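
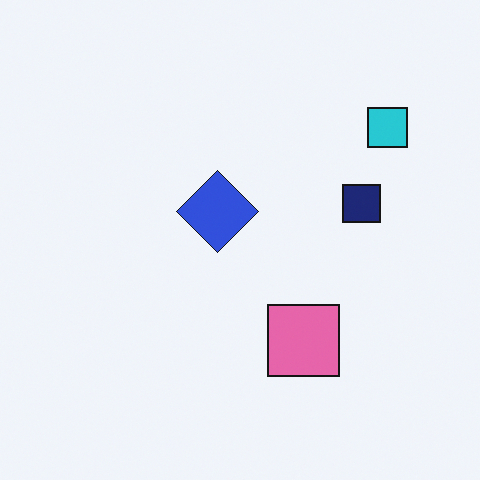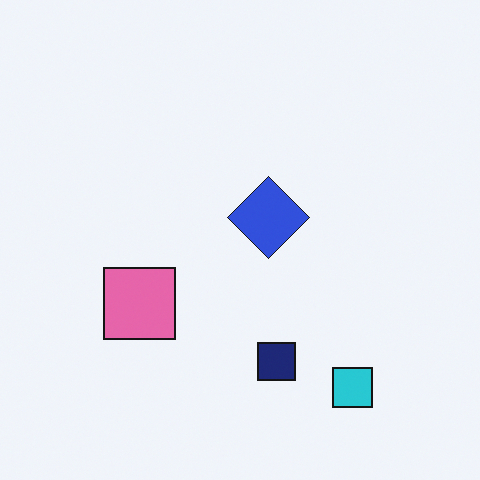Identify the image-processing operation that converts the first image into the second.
Rotated 90° clockwise.

The cyan square sits in the top-right of the first image and the bottom-right of the second — consistent with a whole-image 90° clockwise rotation.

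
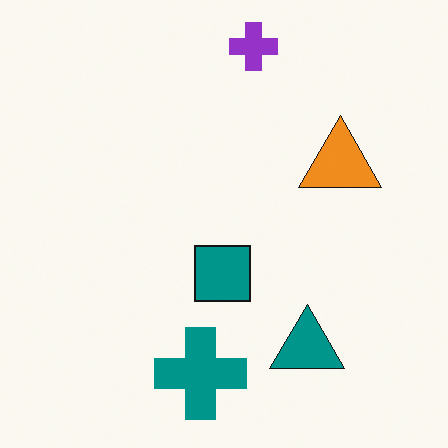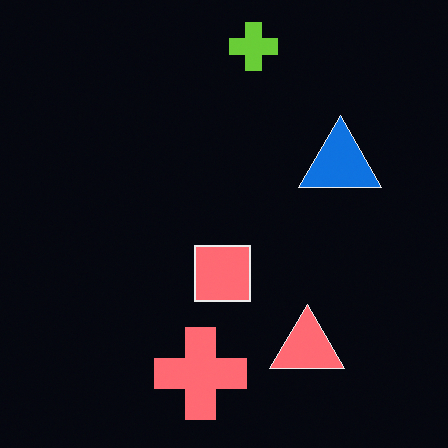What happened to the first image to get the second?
The second image is the first color-inverted (negative).

The light background has become dark and every shape's color is its complement — a photographic negative.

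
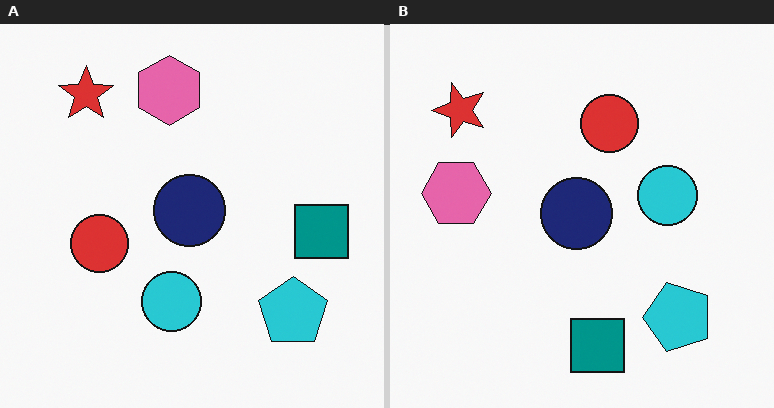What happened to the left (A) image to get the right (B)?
It was transposed (reflected across the top-left ↔ bottom-right diagonal).

Shapes have swapped their row and column positions — what was in the top-right is now in the bottom-left — a diagonal reflection.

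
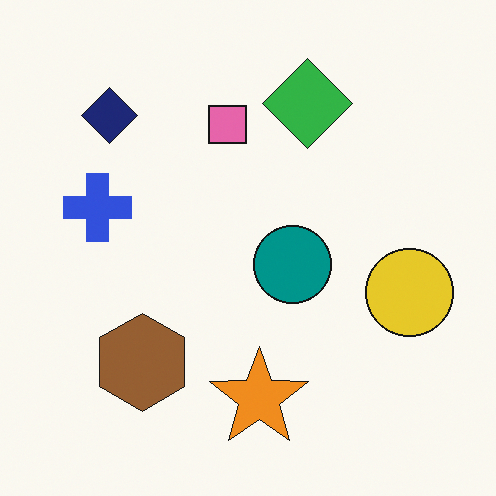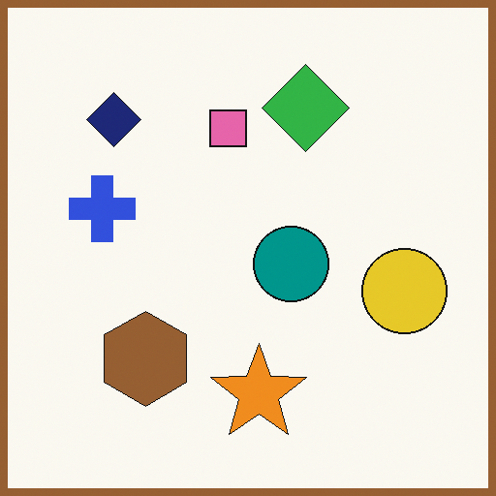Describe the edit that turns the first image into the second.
The transformation is: framed with a brown border.

A solid brown frame runs around the edge of the second image, with the content slightly shrunk inside it.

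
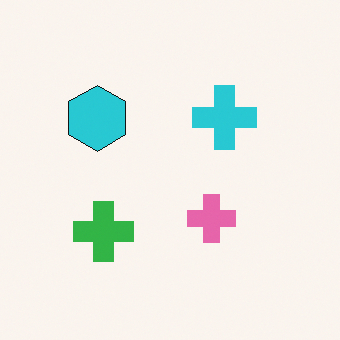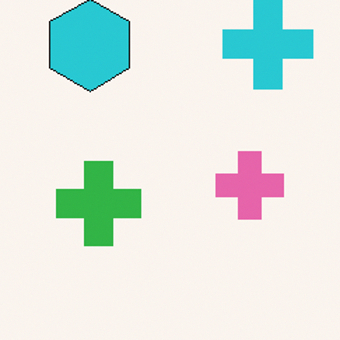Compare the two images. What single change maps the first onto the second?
Cropped slightly and scaled back up.

The visible shapes are larger and the field of view is narrower; shapes near the original edges may be partly or wholly outside the frame — a crop-and-rescale.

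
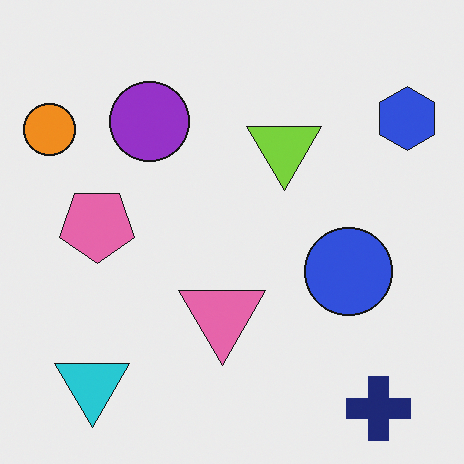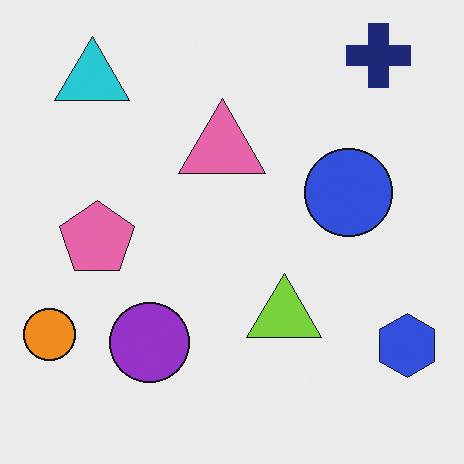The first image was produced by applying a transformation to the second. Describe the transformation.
The image was flipped vertically (top ↔ bottom).

The navy cross is in the top-right of the second image and the bottom-right of the first — shapes on opposite sides of the horizontal midline have swapped in a mirror flip.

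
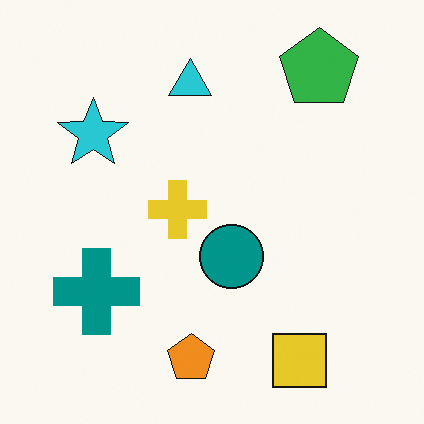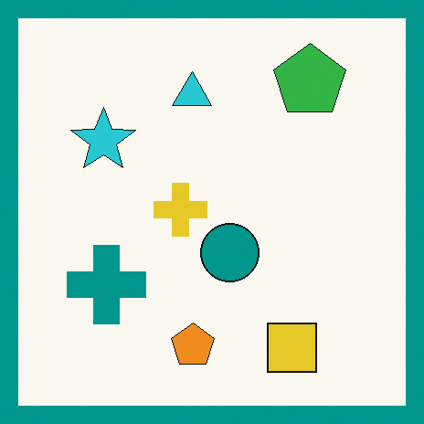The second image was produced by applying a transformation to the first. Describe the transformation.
The second image is the first framed with a teal border.

A solid teal frame runs around the edge of the second image, with the content slightly shrunk inside it.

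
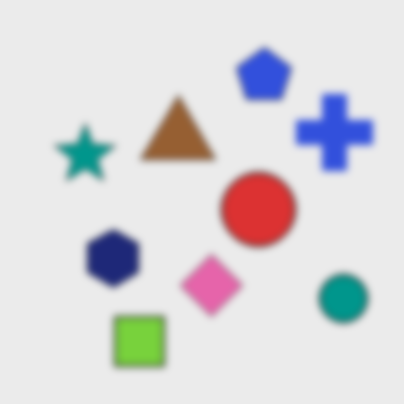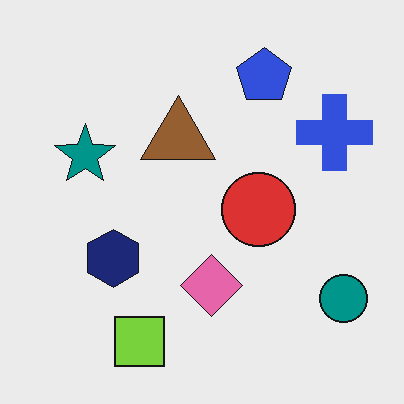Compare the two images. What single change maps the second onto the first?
It was noticeably gaussian-blurred.

Shape edges and outlines are uniformly softened across the whole image.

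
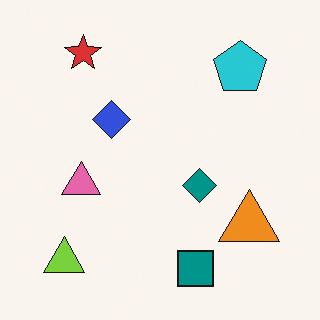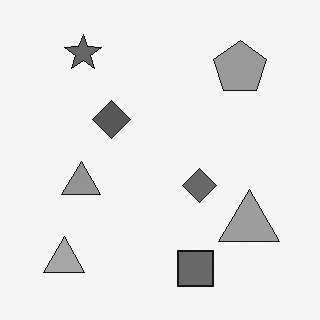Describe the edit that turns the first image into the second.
The transformation is: converted to grayscale.

All color is removed — every shape is now a shade of grey.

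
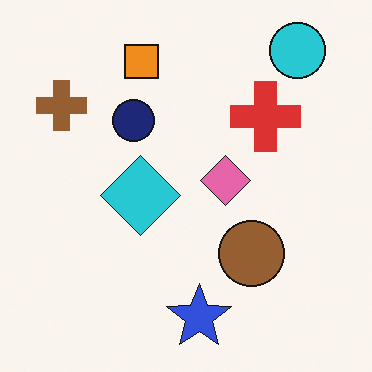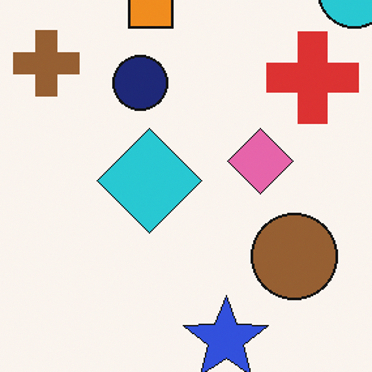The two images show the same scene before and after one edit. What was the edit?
Cropped to a modestly smaller region and rescaled.

The visible shapes are larger and the field of view is narrower; shapes near the original edges may be partly or wholly outside the frame — a crop-and-rescale.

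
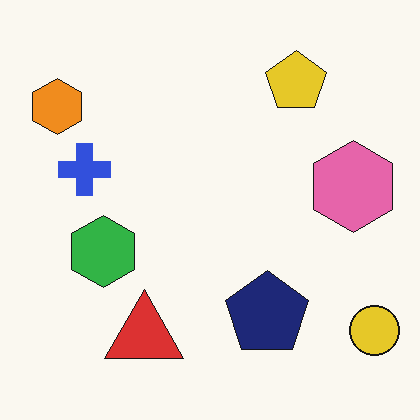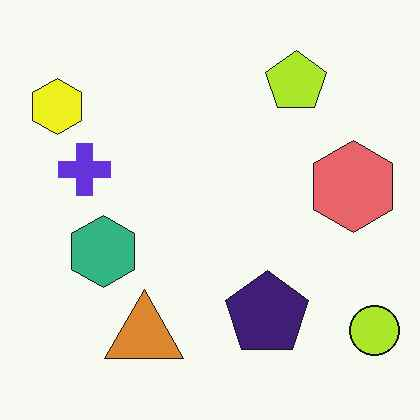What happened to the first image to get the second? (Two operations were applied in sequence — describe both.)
The transformation is: hue-shifted by a small amount, then given moderate JPEG compression.

Every shape's color has rotated by the same amount around the hue wheel — a uniform hue shift. Blocky 8×8 compression artifacts appear around shape edges and the flat background shows ringing — characteristic JPEG degradation.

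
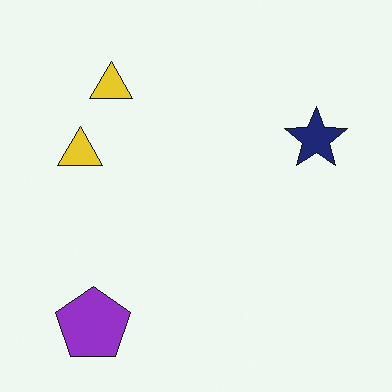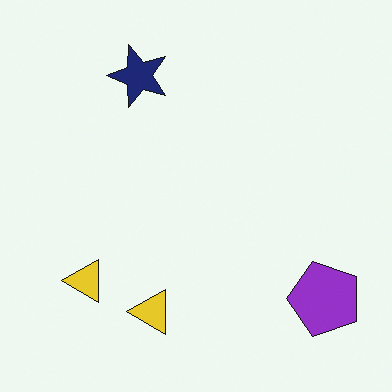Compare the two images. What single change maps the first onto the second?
The second image is the first rotated 90° counter-clockwise.

The purple pentagon sits in the bottom-left of the first image and the bottom-right of the second — consistent with a whole-image 90° counter-clockwise rotation.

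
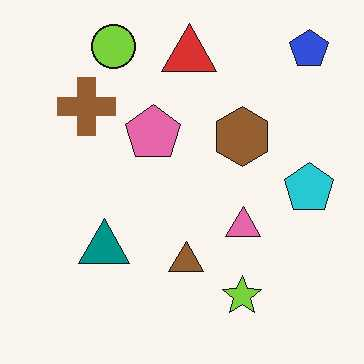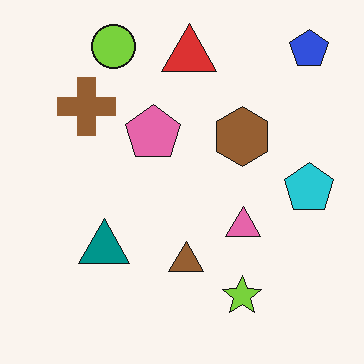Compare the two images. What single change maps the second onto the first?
The first image is the second given moderate JPEG compression.

Blocky 8×8 compression artifacts appear around shape edges and the flat background shows ringing — characteristic JPEG degradation.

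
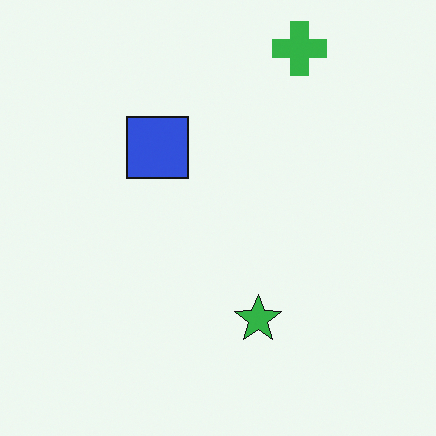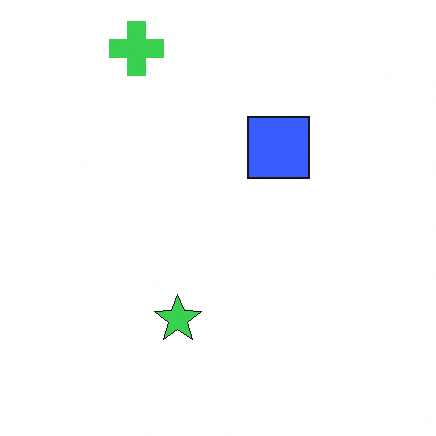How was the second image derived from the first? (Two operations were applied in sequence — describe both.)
The second image is the first flipped horizontally (left ↔ right), then slightly brightened.

The green cross is in the top-right of the first image and the top-left of the second — shapes on opposite sides of the vertical midline have swapped in a mirror flip. Every pixel — background and shapes alike — is uniformly brightened.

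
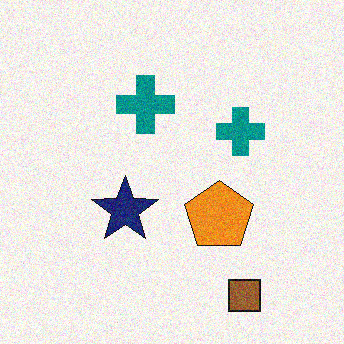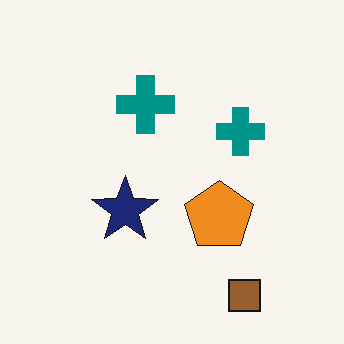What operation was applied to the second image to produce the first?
It was degraded with moderate additive noise.

Random speckle covers the whole image, including the flat background.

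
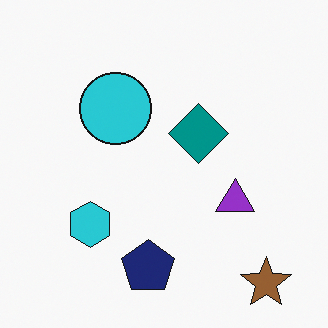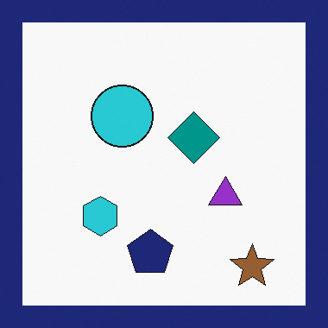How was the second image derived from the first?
The transformation is: framed with a navy border.

A solid navy frame runs around the edge of the second image, with the content slightly shrunk inside it.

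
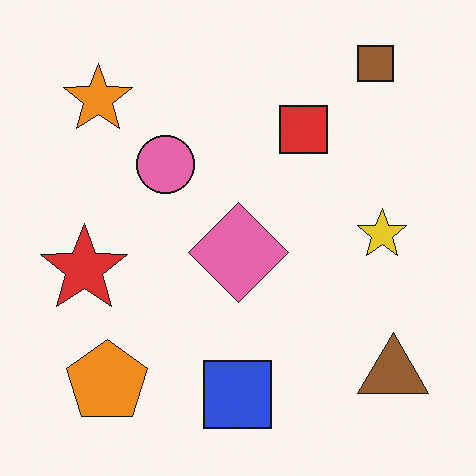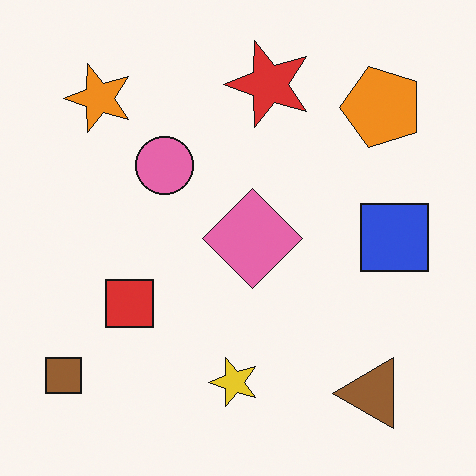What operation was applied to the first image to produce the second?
Transposed (reflected across the top-left ↔ bottom-right diagonal).

Shapes have swapped their row and column positions — what was in the top-right is now in the bottom-left — a diagonal reflection.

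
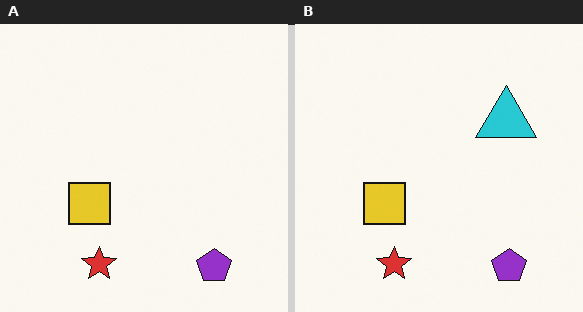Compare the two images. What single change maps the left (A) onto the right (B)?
The transformation is: overlaid with an additional cyan triangle.

A cyan triangle appears in the right (B) image that is absent from the left (A).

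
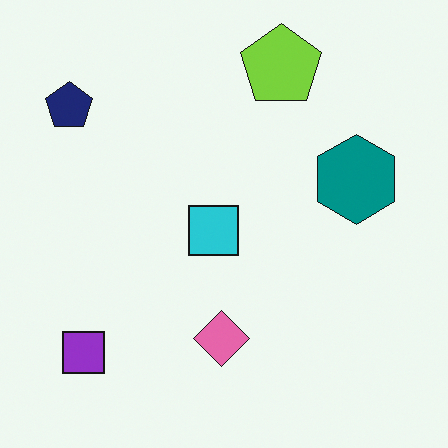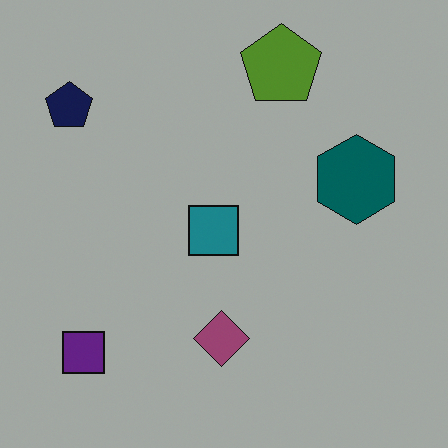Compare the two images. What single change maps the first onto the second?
Darkened a lot.

Every pixel — background and shapes alike — is uniformly darkened.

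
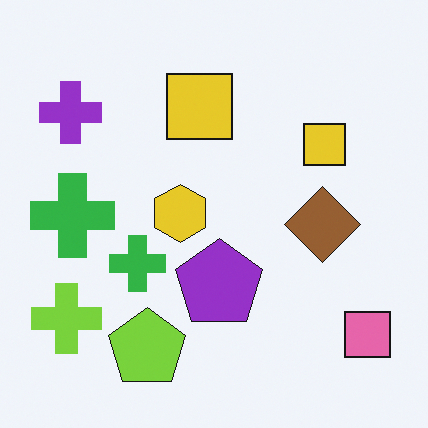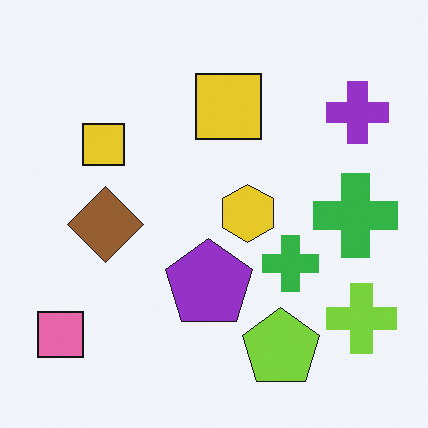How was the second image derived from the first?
The image was flipped horizontally (left ↔ right).

The pink square is in the bottom-right of the first image and the bottom-left of the second — shapes on opposite sides of the vertical midline have swapped in a mirror flip.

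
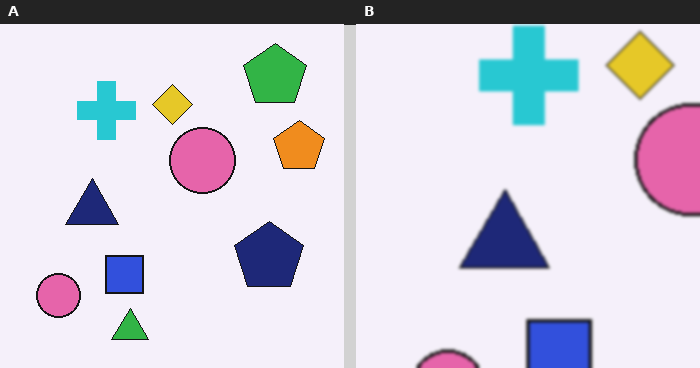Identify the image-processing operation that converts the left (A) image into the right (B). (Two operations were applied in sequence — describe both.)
It was cropped tightly and scaled back up, then given a subtle gaussian blur.

The visible shapes are larger and the field of view is narrower; shapes near the original edges may be partly or wholly outside the frame — a crop-and-rescale. Shape edges and outlines are uniformly softened across the whole image.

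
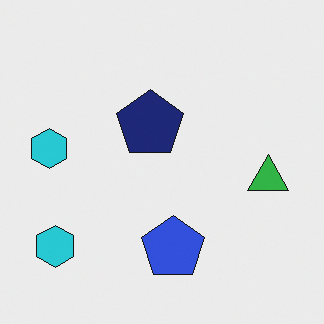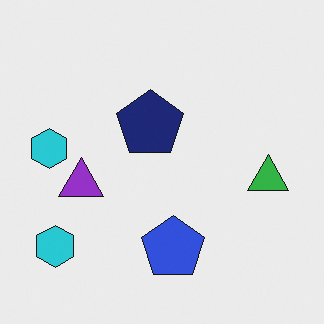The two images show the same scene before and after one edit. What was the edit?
The image was overlaid with an additional purple triangle.

A purple triangle appears in the second image that is absent from the first.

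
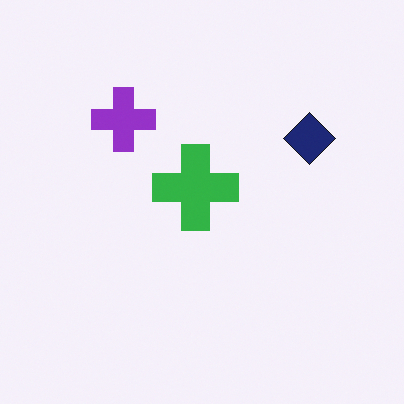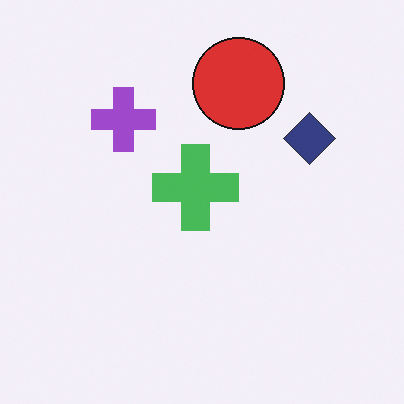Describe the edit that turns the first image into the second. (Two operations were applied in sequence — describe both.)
The second image is the first given slightly reduced contrast, then overlaid with an additional red circle.

Tones are pushed toward mid-grey across the whole image — a global contrast change. A red circle appears in the second image that is absent from the first.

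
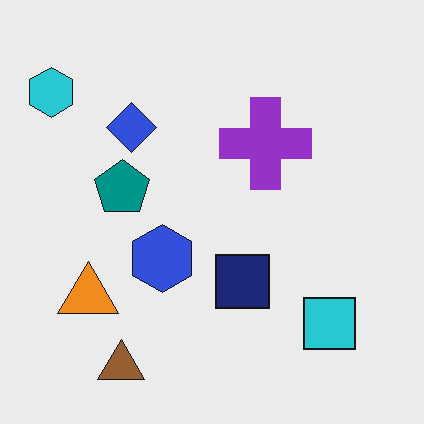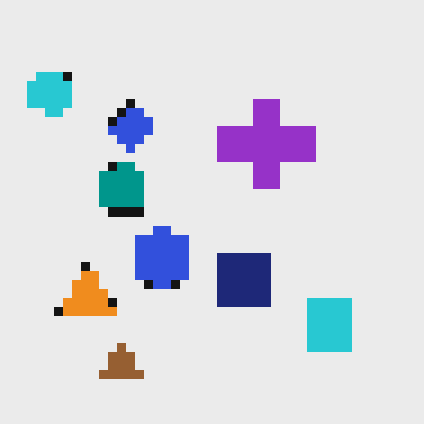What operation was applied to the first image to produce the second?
It was coarsely pixelated.

Shapes are reduced to large square blocks; fine edges and outlines are lost — a downscale-then-upscale (mosaic) effect.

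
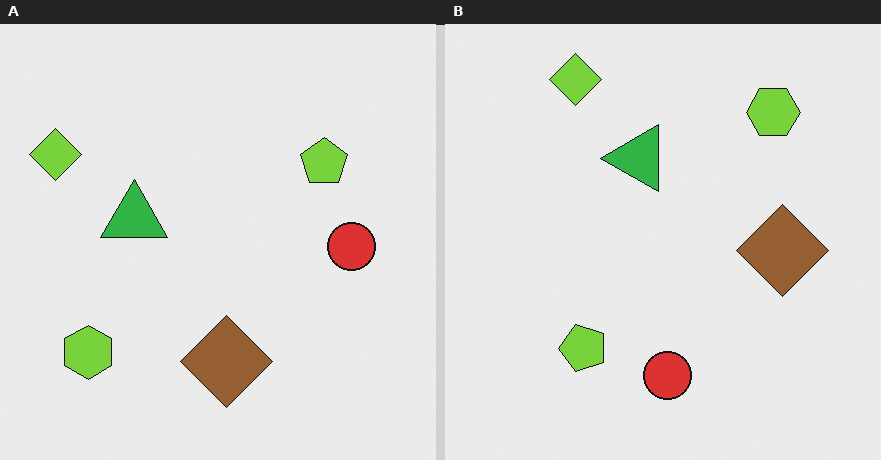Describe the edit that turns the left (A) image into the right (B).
The transformation is: transposed (reflected across the top-left ↔ bottom-right diagonal).

Shapes have swapped their row and column positions — what was in the top-right is now in the bottom-left — a diagonal reflection.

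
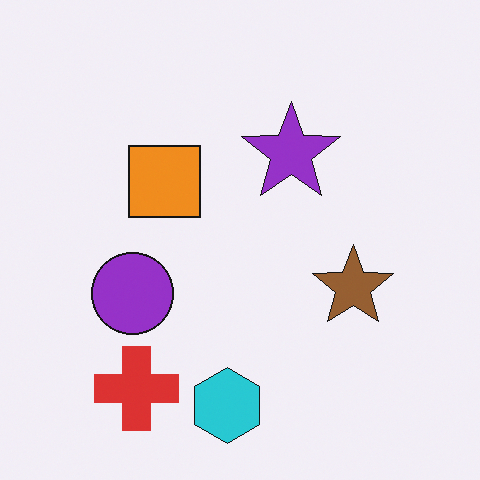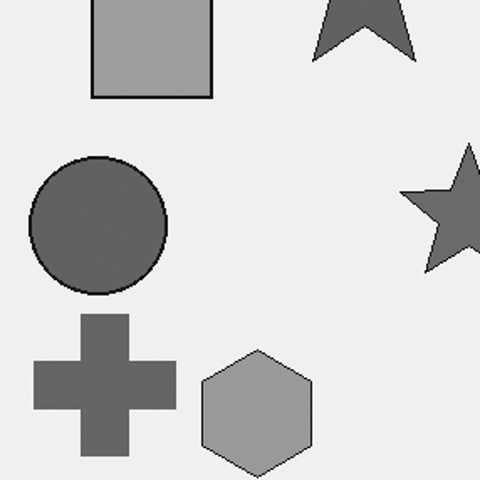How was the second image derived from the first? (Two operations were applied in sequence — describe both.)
The image was converted to grayscale, then cropped to a noticeably smaller region and rescaled.

All color is removed — every shape is now a shade of grey. The visible shapes are larger and the field of view is narrower; shapes near the original edges may be partly or wholly outside the frame — a crop-and-rescale.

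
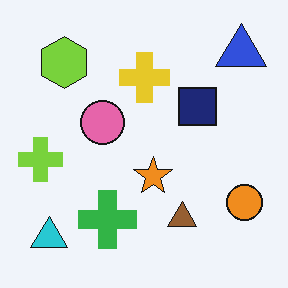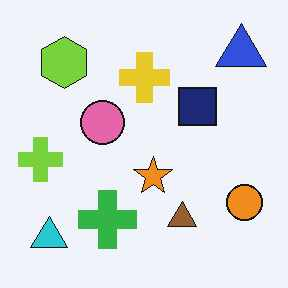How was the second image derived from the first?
The transformation is: JPEG-compressed with visible artifacts.

Blocky 8×8 compression artifacts appear around shape edges and the flat background shows ringing — characteristic JPEG degradation.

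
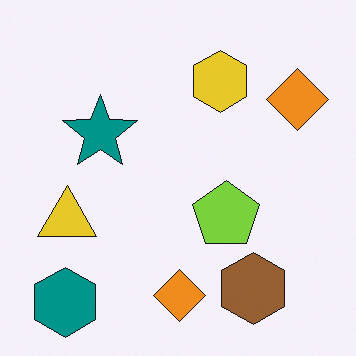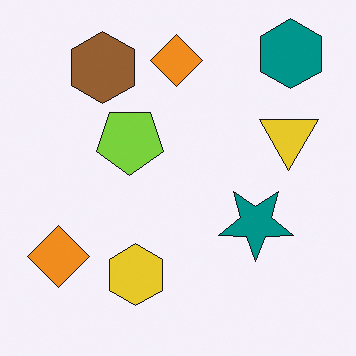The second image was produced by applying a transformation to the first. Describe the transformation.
The second image is the first rotated 180°.

The teal hexagon sits in the bottom-left of the first image and the top-right of the second — consistent with a whole-image 180° rotation.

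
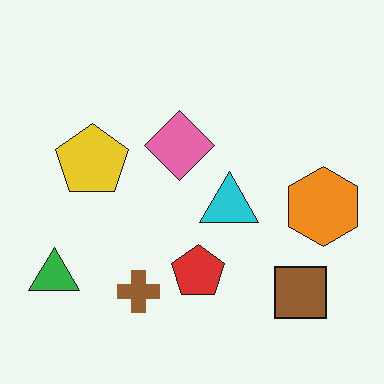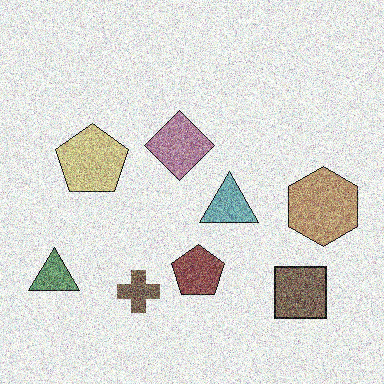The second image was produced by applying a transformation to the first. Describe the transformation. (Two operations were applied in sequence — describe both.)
The image was degraded with a thick layer of grain, then heavily desaturated.

Random speckle covers the whole image, including the flat background. All colors are more muted and greyish — a global saturation change.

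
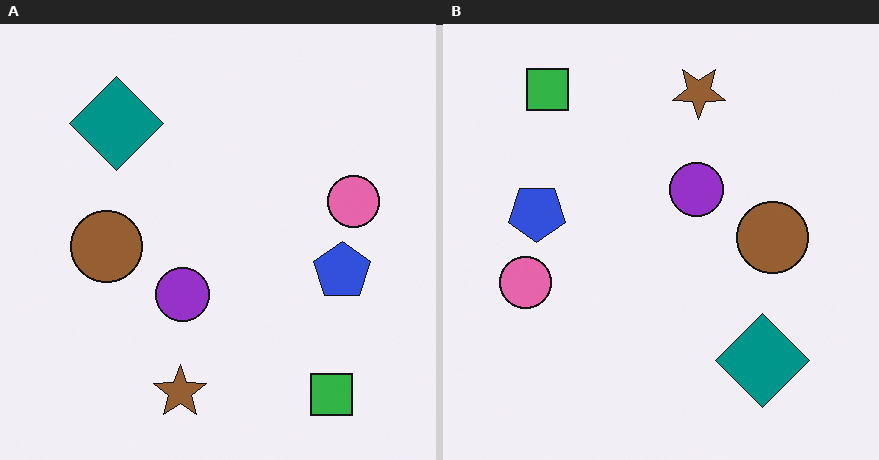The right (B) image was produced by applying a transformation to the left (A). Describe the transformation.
The transformation is: rotated 180°.

The green square sits in the bottom-right of the left (A) image and the top-left of the right (B) — consistent with a whole-image 180° rotation.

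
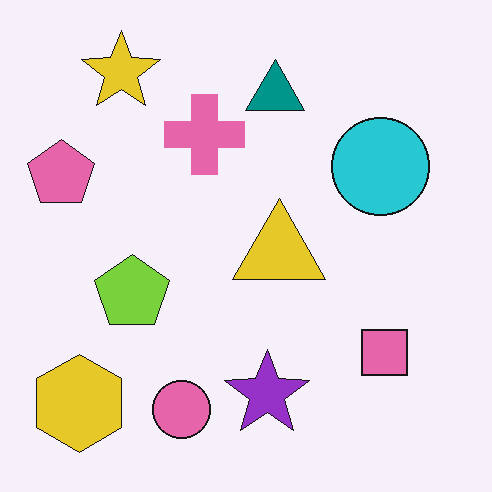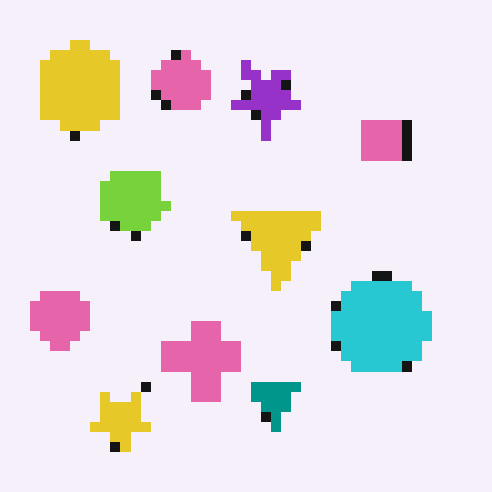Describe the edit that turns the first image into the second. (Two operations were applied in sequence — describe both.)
It was flipped vertically (top ↔ bottom), then heavily pixelated into large blocks.

The yellow star is in the top-left of the first image and the bottom-left of the second — shapes on opposite sides of the horizontal midline have swapped in a mirror flip. Shapes are reduced to large square blocks; fine edges and outlines are lost — a downscale-then-upscale (mosaic) effect.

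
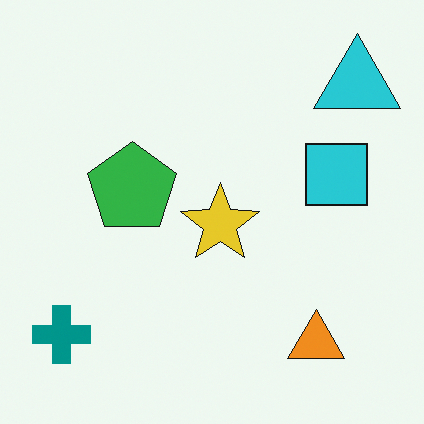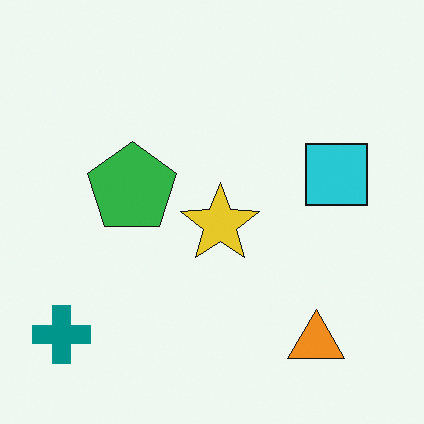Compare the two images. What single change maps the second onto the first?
The image was overlaid with an additional cyan triangle.

A cyan triangle appears in the first image that is absent from the second.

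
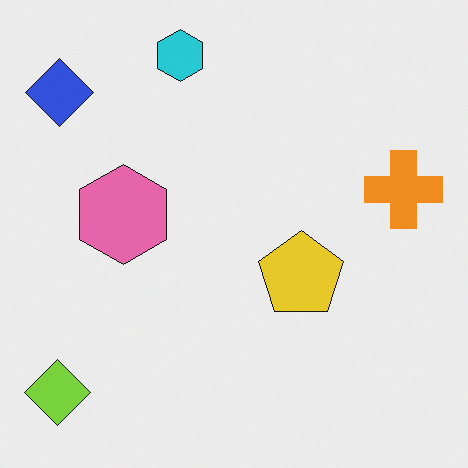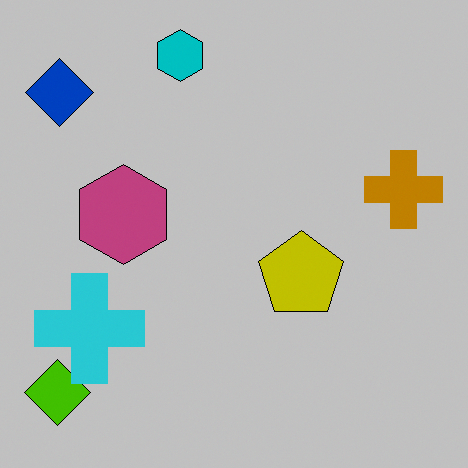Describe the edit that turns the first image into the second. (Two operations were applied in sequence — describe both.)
Aggressively posterized, then overlaid with an additional cyan cross.

Each flat color has snapped to a coarser quantized level — most visibly, the near-white background has dropped to a flat grey. A cyan cross appears in the second image that is absent from the first.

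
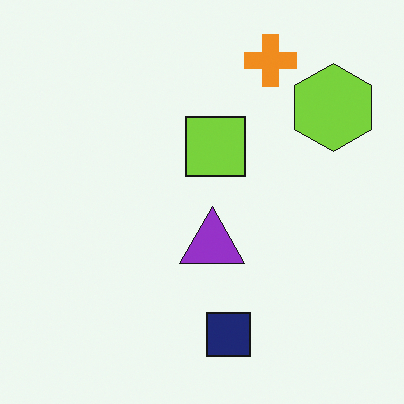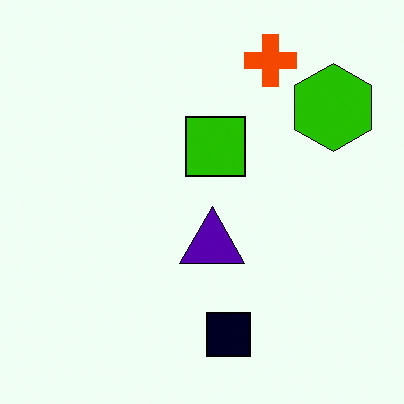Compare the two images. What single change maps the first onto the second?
It was given much higher contrast.

Tones are pushed away from mid-grey across the whole image — a global contrast change.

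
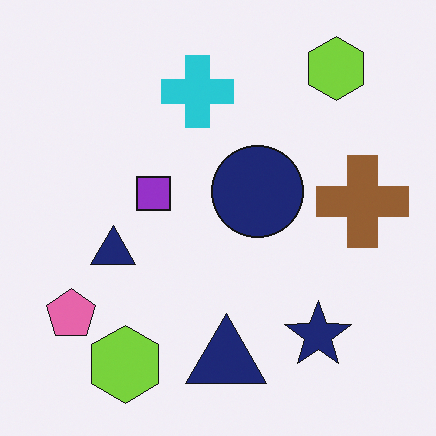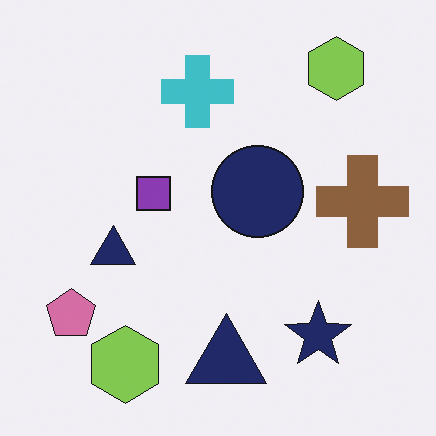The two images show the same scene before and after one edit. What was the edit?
The transformation is: slightly desaturated.

All colors are more muted and greyish — a global saturation change.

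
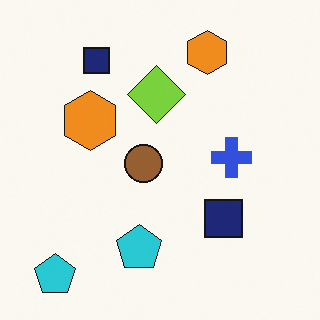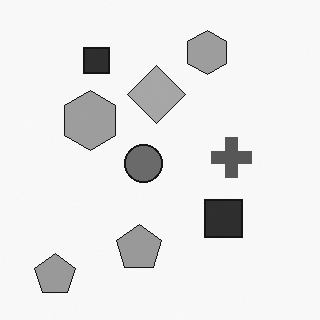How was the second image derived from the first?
Converted to grayscale.

All color is removed — every shape is now a shade of grey.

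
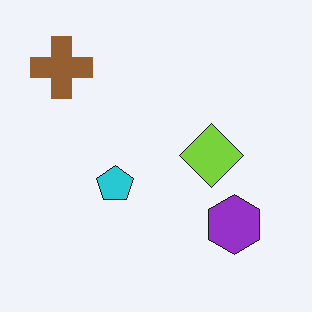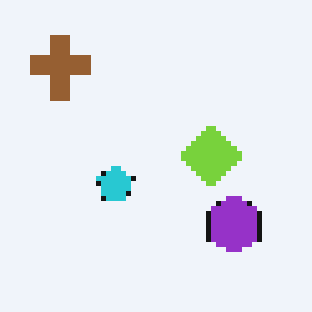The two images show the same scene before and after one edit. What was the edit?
The second image is the first mildly pixelated.

Shapes are reduced to large square blocks; fine edges and outlines are lost — a downscale-then-upscale (mosaic) effect.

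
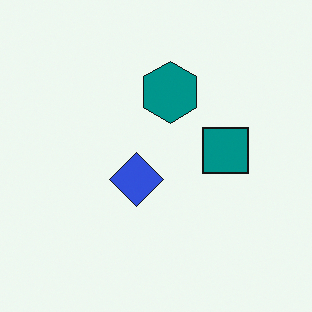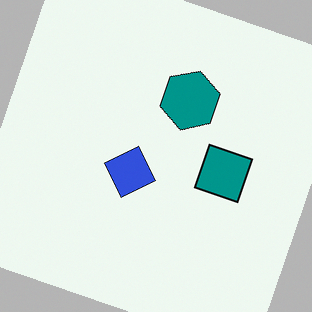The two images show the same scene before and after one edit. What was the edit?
Rotated clockwise by a moderate amount.

Every shape is tilted by the same angle and the image corners show triangular fill wedges — a whole-image rotation by a non-right angle.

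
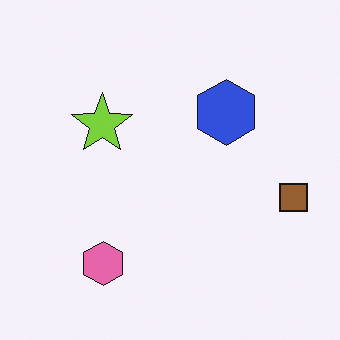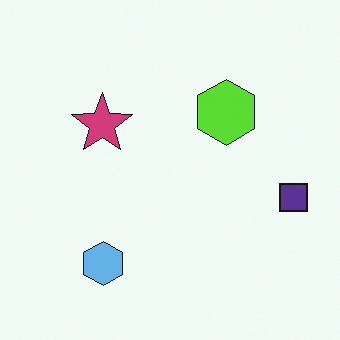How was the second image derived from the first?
The second image is the first hue-shifted by a large amount.

Every shape's color has rotated by the same amount around the hue wheel — a uniform hue shift.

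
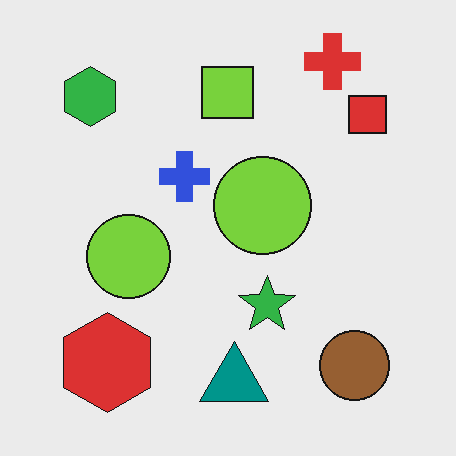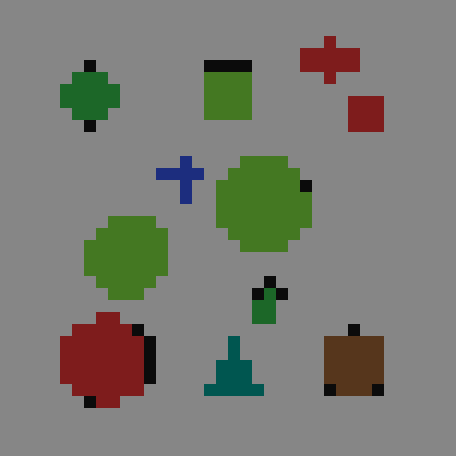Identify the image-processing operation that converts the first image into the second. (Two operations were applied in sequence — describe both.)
The image was substantially darkened, then coarsely pixelated.

Every pixel — background and shapes alike — is uniformly darkened. Shapes are reduced to large square blocks; fine edges and outlines are lost — a downscale-then-upscale (mosaic) effect.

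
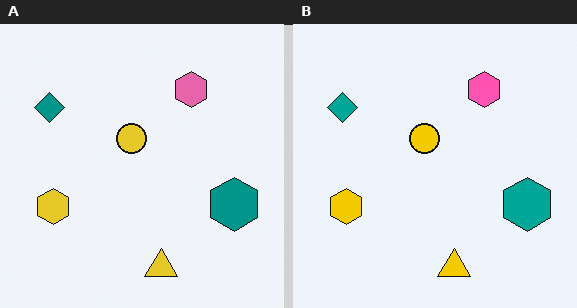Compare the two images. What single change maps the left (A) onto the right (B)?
This is the original image slightly oversaturated.

All colors are more vivid — a global saturation change.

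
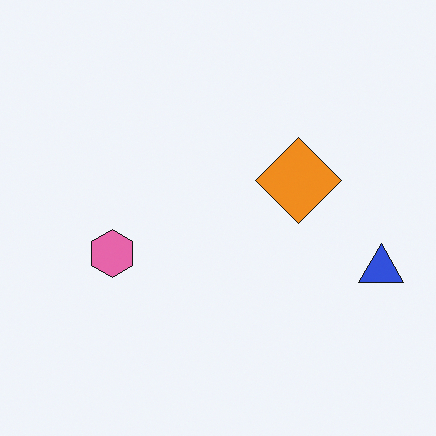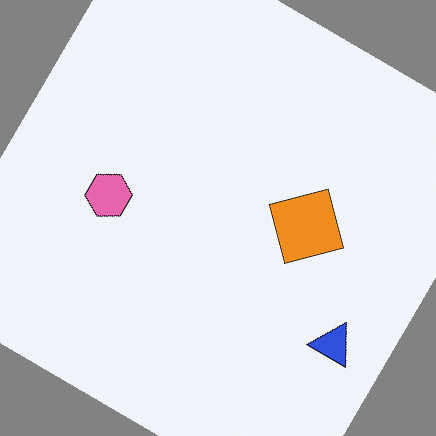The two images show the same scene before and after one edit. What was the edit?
The image was rotated clockwise by a large amount — several tens of degrees.

Every shape is tilted by the same angle and the image corners show triangular fill wedges — a whole-image rotation by a non-right angle.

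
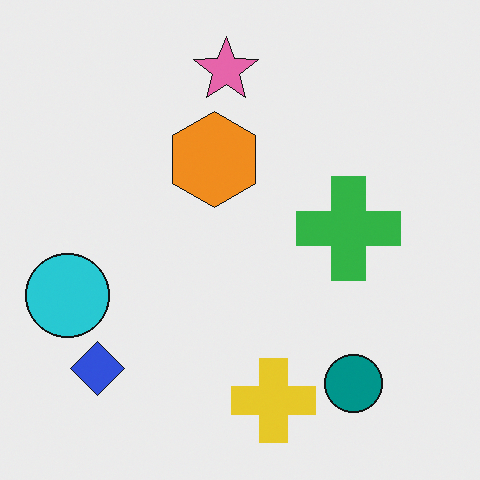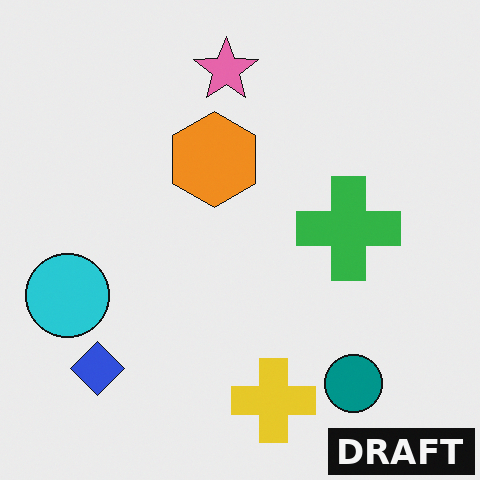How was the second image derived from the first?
The second image is the first watermarked with the text "DRAFT" in the lower-right corner.

A dark label reading "DRAFT" appears in the lower-right corner.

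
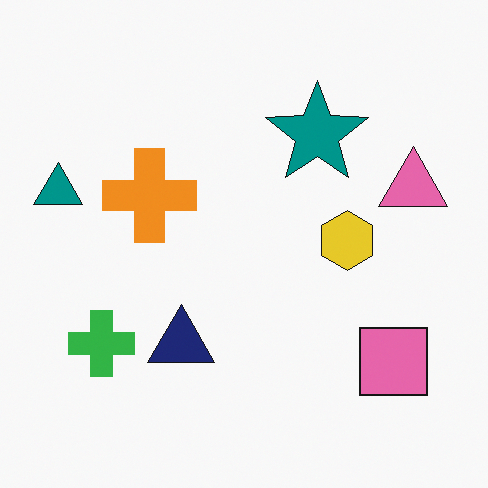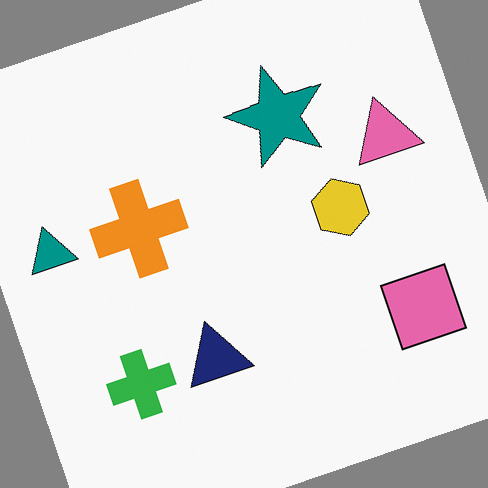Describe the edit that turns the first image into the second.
The transformation is: rotated counter-clockwise by a moderate amount.

Every shape is tilted by the same angle and the image corners show triangular fill wedges — a whole-image rotation by a non-right angle.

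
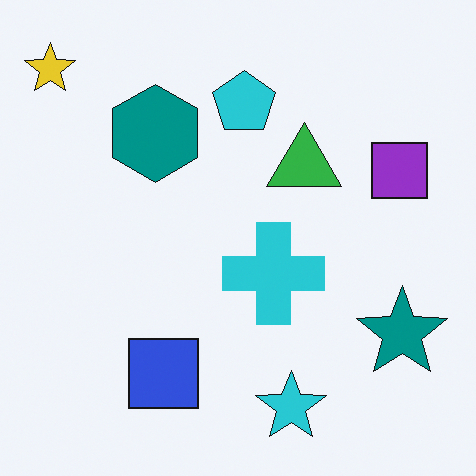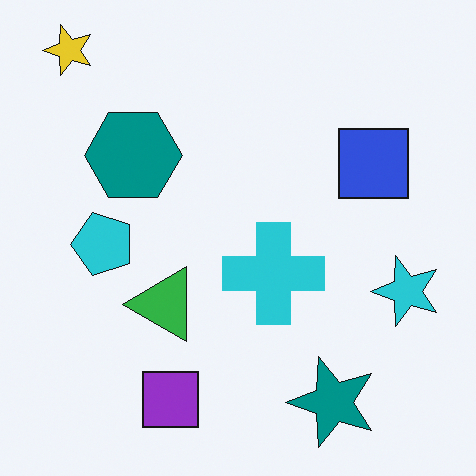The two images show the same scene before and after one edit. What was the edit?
Transposed (reflected across the top-left ↔ bottom-right diagonal).

Shapes have swapped their row and column positions — what was in the top-right is now in the bottom-left — a diagonal reflection.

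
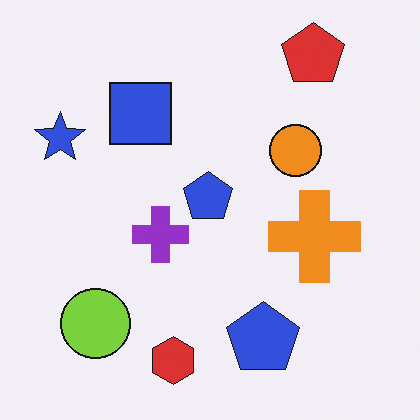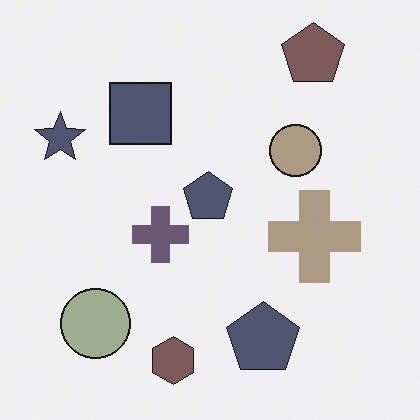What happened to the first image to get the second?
It was made much more muted (saturation change).

All colors are more muted and greyish — a global saturation change.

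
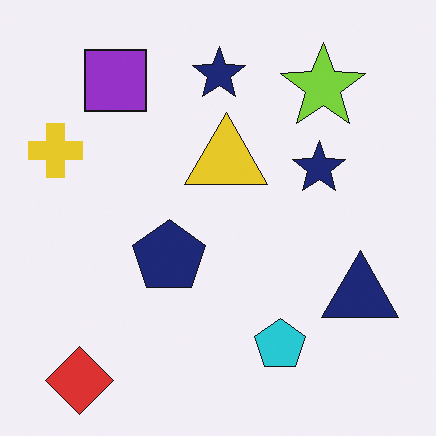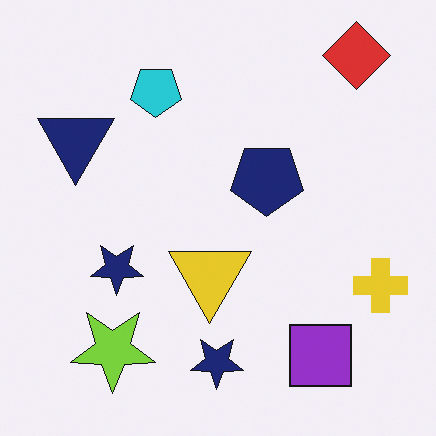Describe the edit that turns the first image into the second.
The second image is the first rotated 180°.

The red diamond sits in the bottom-left of the first image and the top-right of the second — consistent with a whole-image 180° rotation.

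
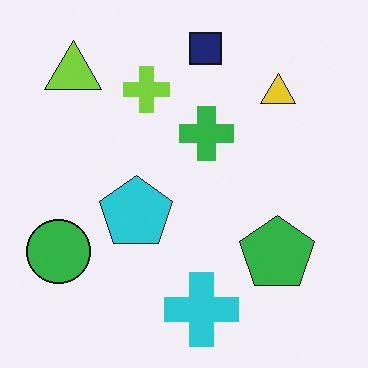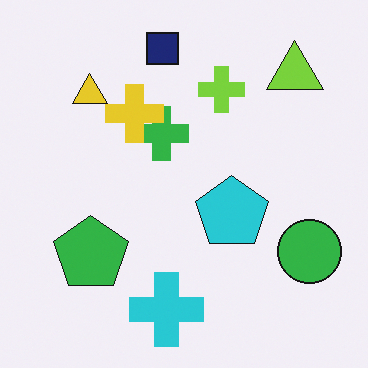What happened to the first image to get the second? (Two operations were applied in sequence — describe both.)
This is the original image flipped horizontally (left ↔ right), then overlaid with an additional yellow cross.

The green circle is in the bottom-left of the first image and the bottom-right of the second — shapes on opposite sides of the vertical midline have swapped in a mirror flip. A yellow cross appears in the second image that is absent from the first.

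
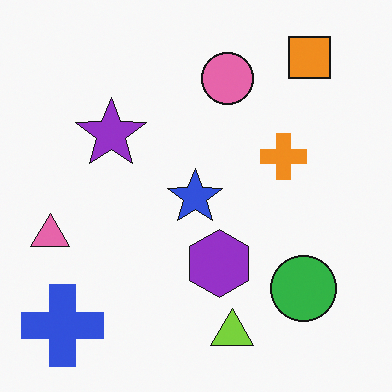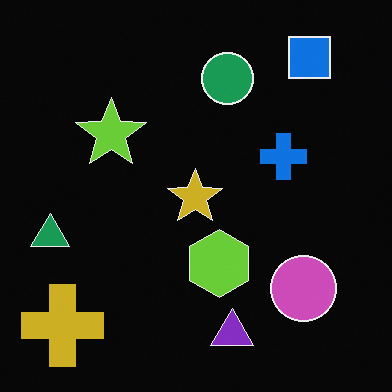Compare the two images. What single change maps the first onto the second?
Color-inverted (negative).

The light background has become dark and every shape's color is its complement — a photographic negative.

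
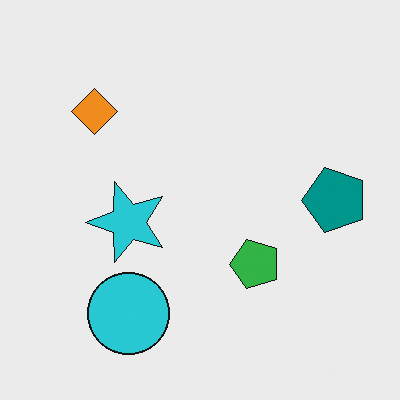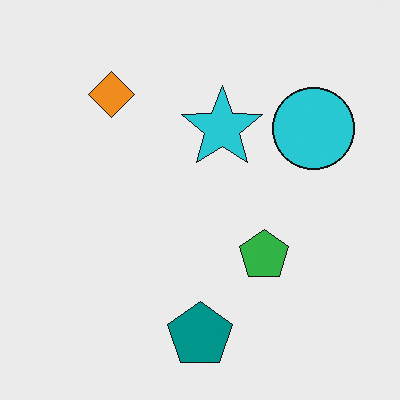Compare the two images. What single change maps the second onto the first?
This is the original image transposed (reflected across the top-left ↔ bottom-right diagonal).

Shapes have swapped their row and column positions — what was in the top-right is now in the bottom-left — a diagonal reflection.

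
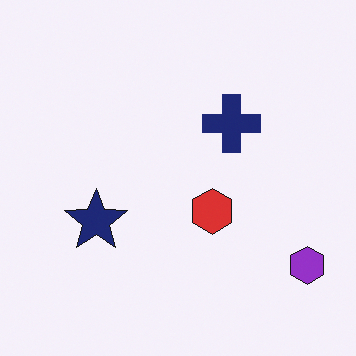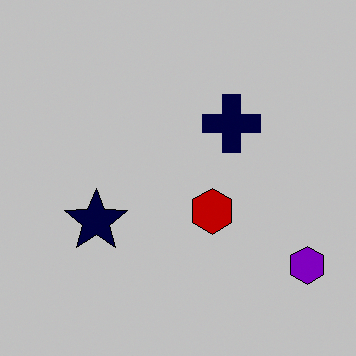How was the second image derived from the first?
Aggressively posterized.

Each flat color has snapped to a coarser quantized level — most visibly, the near-white background has dropped to a flat grey.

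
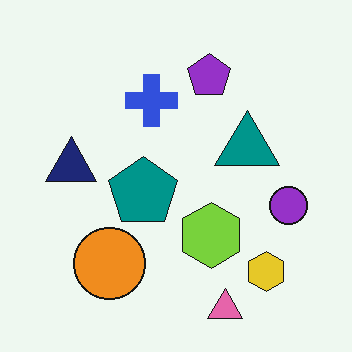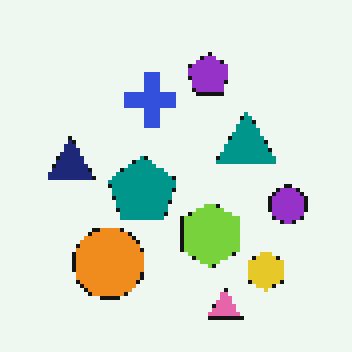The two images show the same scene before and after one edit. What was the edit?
The second image is the first mildly pixelated.

Shapes are reduced to large square blocks; fine edges and outlines are lost — a downscale-then-upscale (mosaic) effect.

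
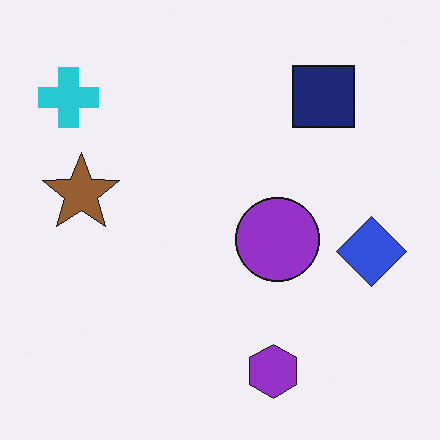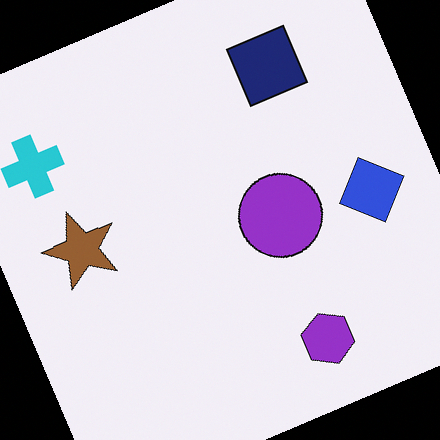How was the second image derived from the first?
The image was rotated counter-clockwise by a moderate amount.

Every shape is tilted by the same angle and the image corners show triangular fill wedges — a whole-image rotation by a non-right angle.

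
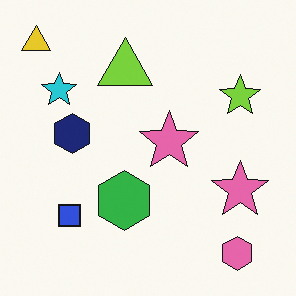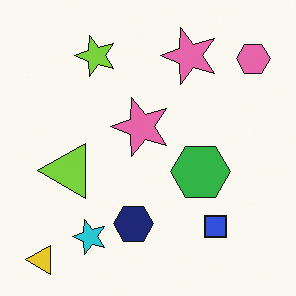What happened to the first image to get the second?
The second image is the first rotated 90° counter-clockwise.

The yellow triangle sits in the top-left of the first image and the bottom-left of the second — consistent with a whole-image 90° counter-clockwise rotation.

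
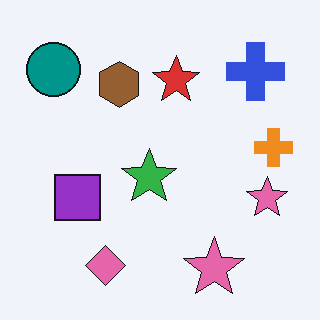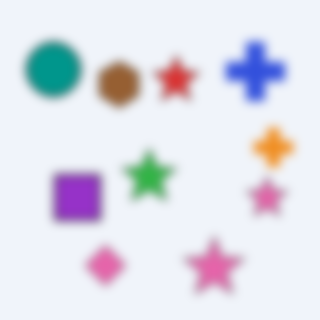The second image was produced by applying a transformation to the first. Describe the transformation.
The image was strongly gaussian-blurred.

Shape edges and outlines are uniformly softened across the whole image.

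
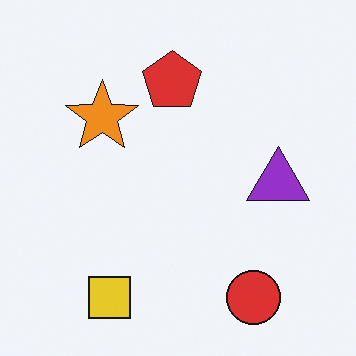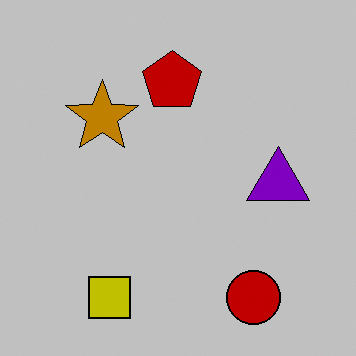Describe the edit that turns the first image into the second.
The image was aggressively posterized.

Each flat color has snapped to a coarser quantized level — most visibly, the near-white background has dropped to a flat grey.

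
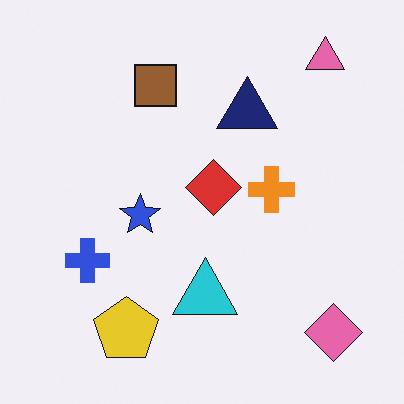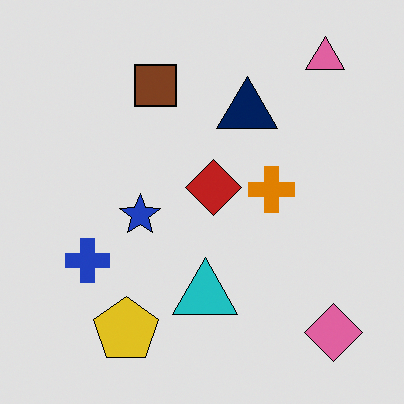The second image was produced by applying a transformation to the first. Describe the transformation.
This is the original image posterized to a reduced palette.

Each flat color has snapped to a coarser quantized level — most visibly, the near-white background has dropped to a flat grey.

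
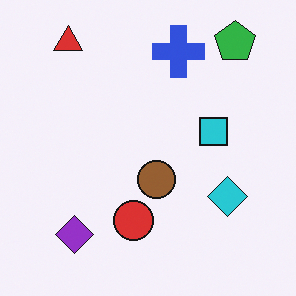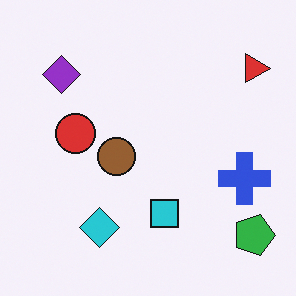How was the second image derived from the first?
It was rotated 90° clockwise.

The green pentagon sits in the top-right of the first image and the bottom-right of the second — consistent with a whole-image 90° clockwise rotation.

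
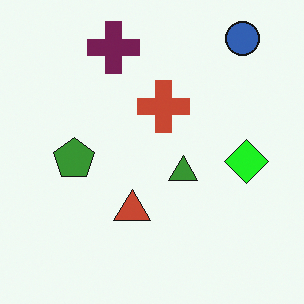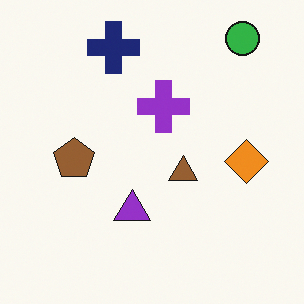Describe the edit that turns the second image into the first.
The transformation is: hue-shifted by a moderate amount.

Every shape's color has rotated by the same amount around the hue wheel — a uniform hue shift.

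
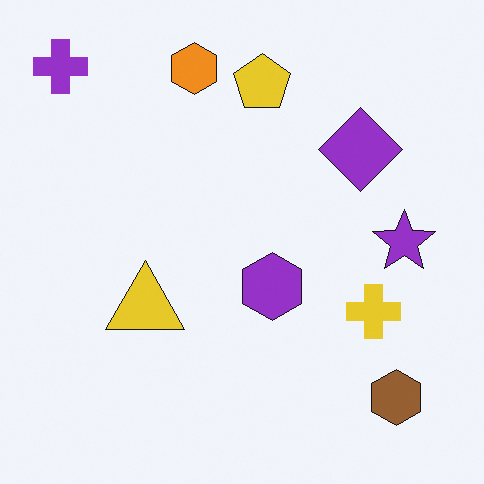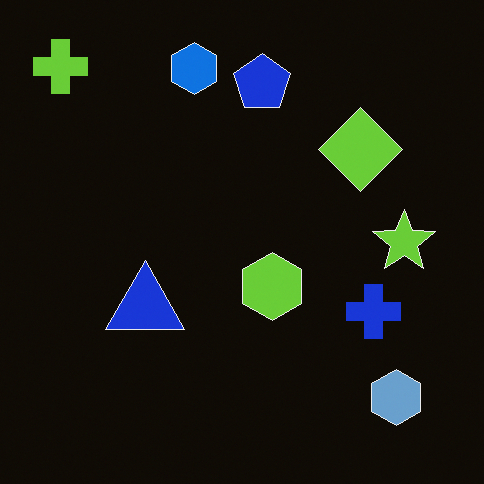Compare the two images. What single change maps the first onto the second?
The transformation is: color-inverted (negative).

The light background has become dark and every shape's color is its complement — a photographic negative.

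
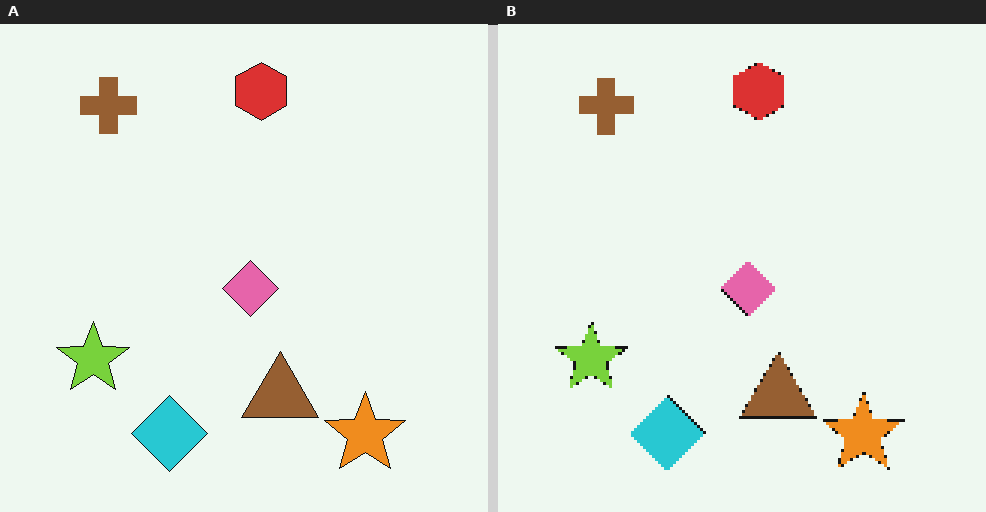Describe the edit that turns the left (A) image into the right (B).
The right (B) image is the left (A) lightly pixelated (a mild mosaic effect).

Shapes are reduced to large square blocks; fine edges and outlines are lost — a downscale-then-upscale (mosaic) effect.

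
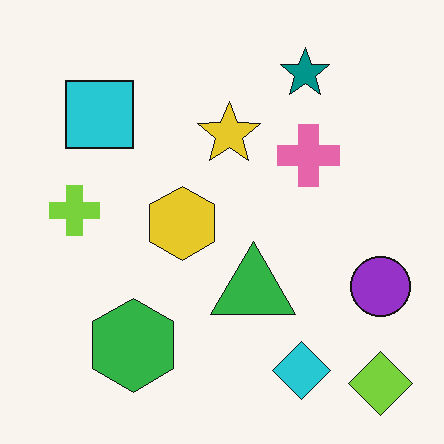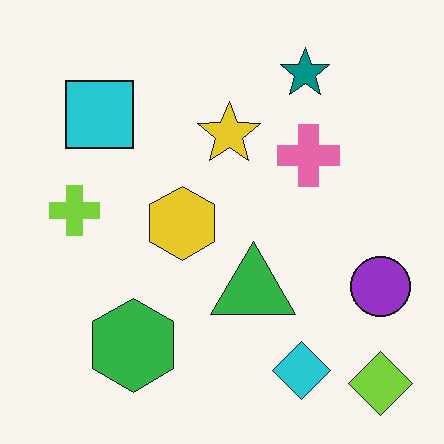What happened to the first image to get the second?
Given moderate JPEG compression.

Blocky 8×8 compression artifacts appear around shape edges and the flat background shows ringing — characteristic JPEG degradation.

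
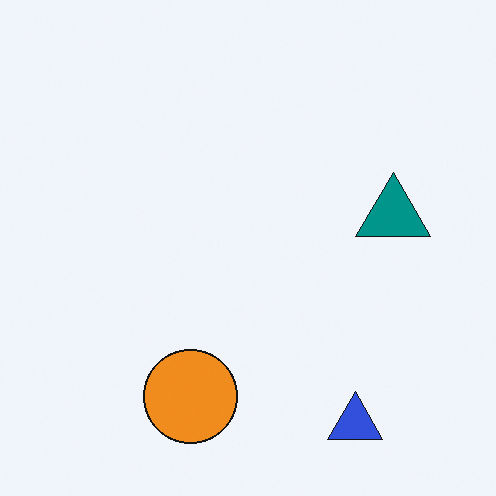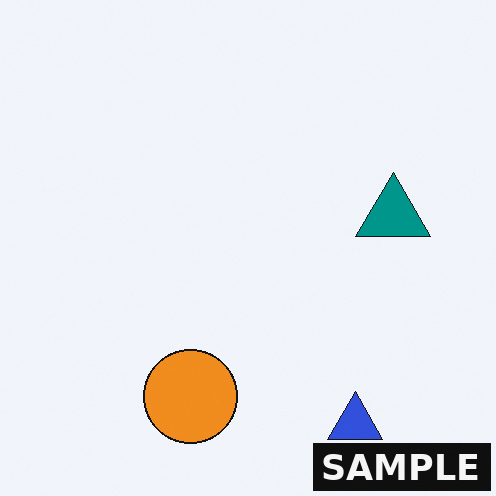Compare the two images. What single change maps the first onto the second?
The second image is the first watermarked with the text "SAMPLE" in the lower-right corner.

A dark label reading "SAMPLE" appears in the lower-right corner.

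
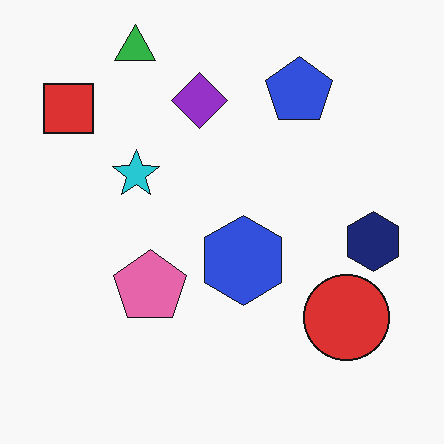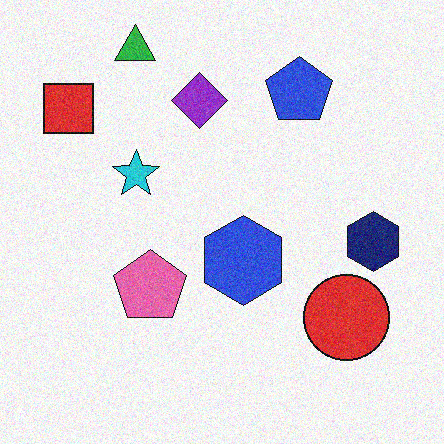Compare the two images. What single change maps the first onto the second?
This is the original image degraded with visible gaussian noise.

Random speckle covers the whole image, including the flat background.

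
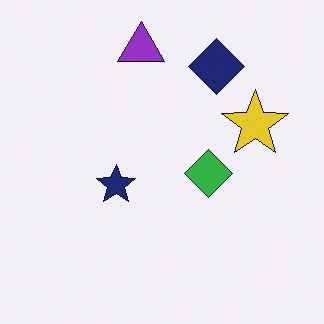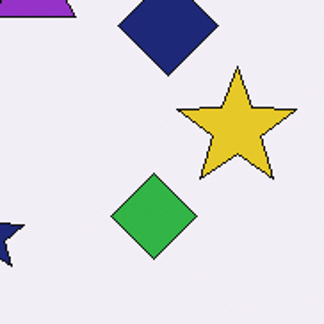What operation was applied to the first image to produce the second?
The second image is the first cropped tightly and scaled back up.

The visible shapes are larger and the field of view is narrower; shapes near the original edges may be partly or wholly outside the frame — a crop-and-rescale.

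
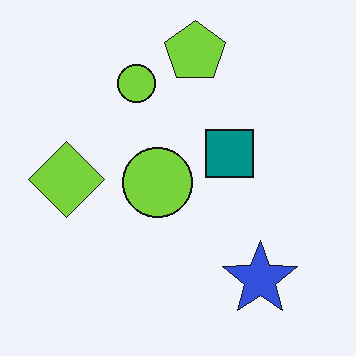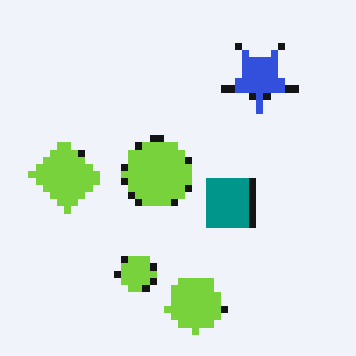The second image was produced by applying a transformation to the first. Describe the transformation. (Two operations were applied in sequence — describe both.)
This is the original image flipped vertically (top ↔ bottom), then pixelated into visible square blocks.

The lime pentagon is in the top of the first image and the bottom of the second — shapes on opposite sides of the horizontal midline have swapped in a mirror flip. Shapes are reduced to large square blocks; fine edges and outlines are lost — a downscale-then-upscale (mosaic) effect.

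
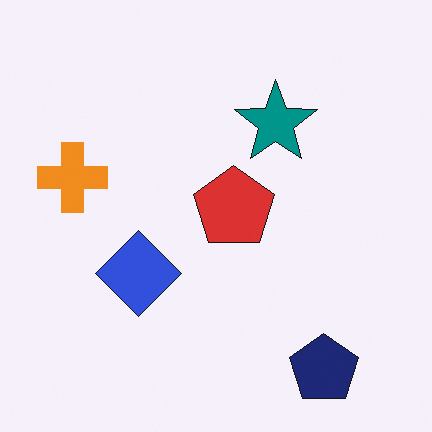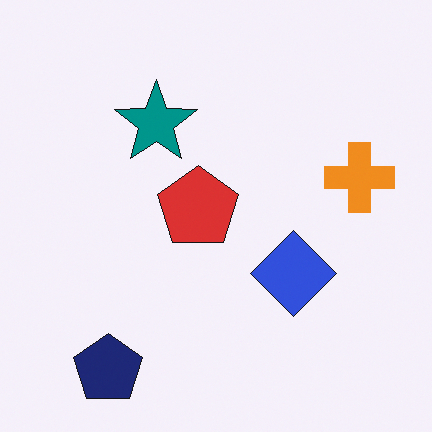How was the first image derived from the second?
The image was flipped horizontally (left ↔ right).

The orange cross is in the right of the second image and the left of the first — shapes on opposite sides of the vertical midline have swapped in a mirror flip.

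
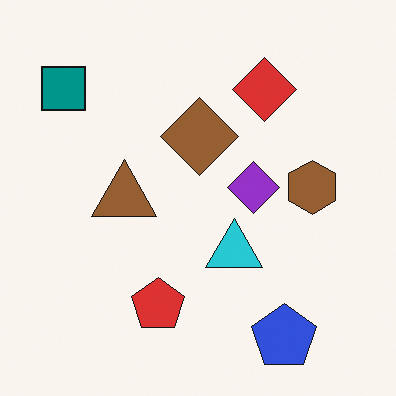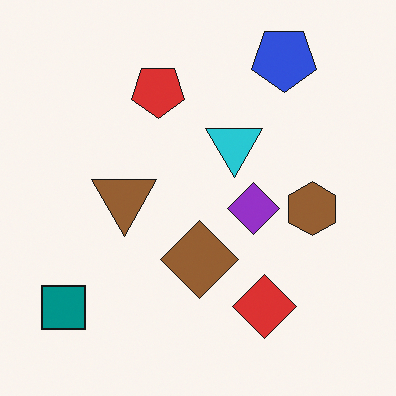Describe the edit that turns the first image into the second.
The transformation is: flipped vertically (top ↔ bottom).

The blue pentagon is in the bottom-right of the first image and the top-right of the second — shapes on opposite sides of the horizontal midline have swapped in a mirror flip.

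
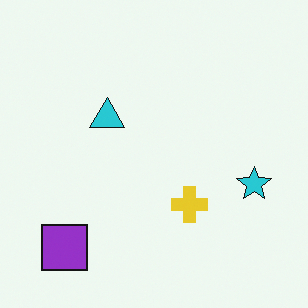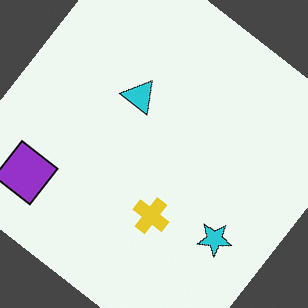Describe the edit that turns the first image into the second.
This is the original image rotated clockwise by a large amount — several tens of degrees.

Every shape is tilted by the same angle and the image corners show triangular fill wedges — a whole-image rotation by a non-right angle.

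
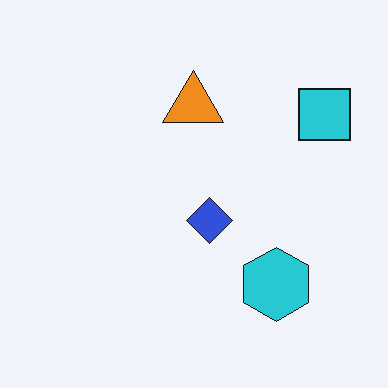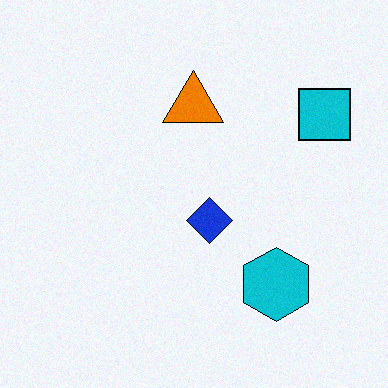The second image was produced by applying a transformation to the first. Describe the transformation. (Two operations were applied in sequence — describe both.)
It was given slightly increased contrast, then degraded with subtle gaussian noise.

Tones are pushed away from mid-grey across the whole image — a global contrast change. Random speckle covers the whole image, including the flat background.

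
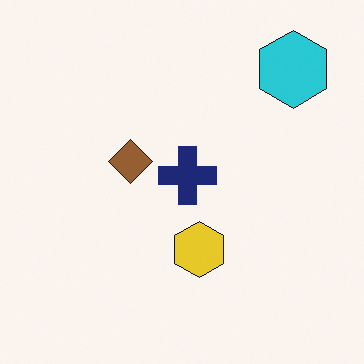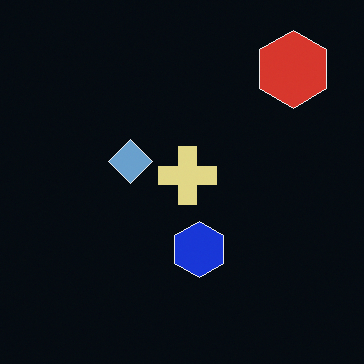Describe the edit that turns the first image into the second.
It was color-inverted (negative).

The light background has become dark and every shape's color is its complement — a photographic negative.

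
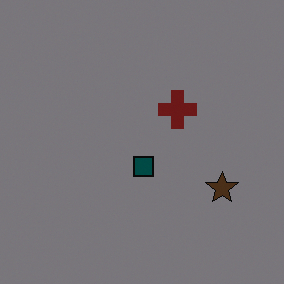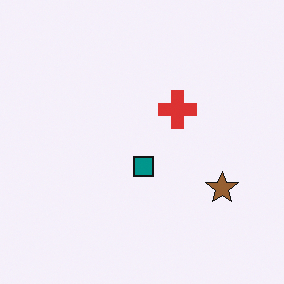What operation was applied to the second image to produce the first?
It was substantially darkened.

Every pixel — background and shapes alike — is uniformly darkened.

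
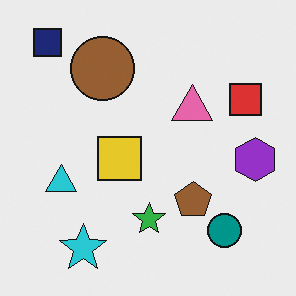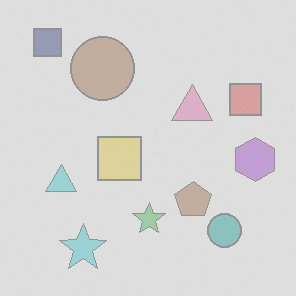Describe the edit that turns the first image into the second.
The image was given much lower contrast.

Tones are pushed toward mid-grey across the whole image — a global contrast change.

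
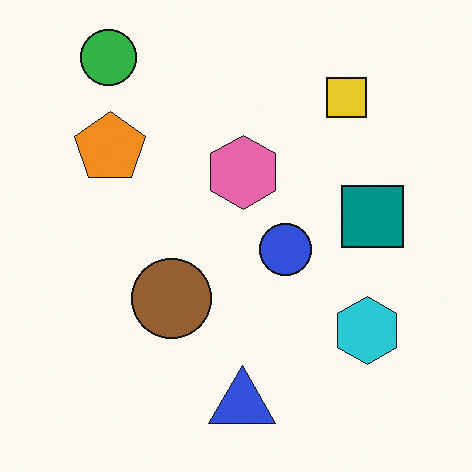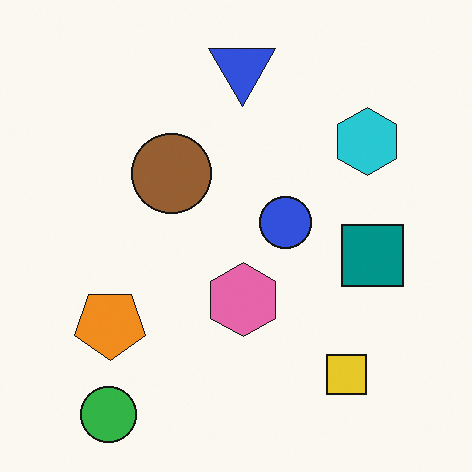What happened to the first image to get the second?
The image was flipped vertically (top ↔ bottom).

The green circle is in the top-left of the first image and the bottom-left of the second — shapes on opposite sides of the horizontal midline have swapped in a mirror flip.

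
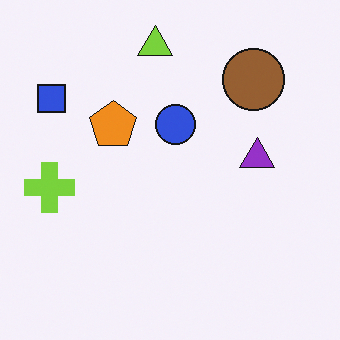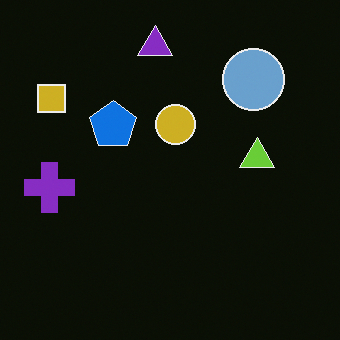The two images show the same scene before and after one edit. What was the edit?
It was color-inverted (negative).

The light background has become dark and every shape's color is its complement — a photographic negative.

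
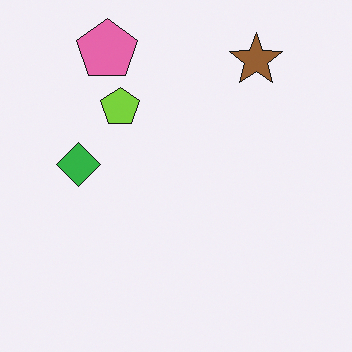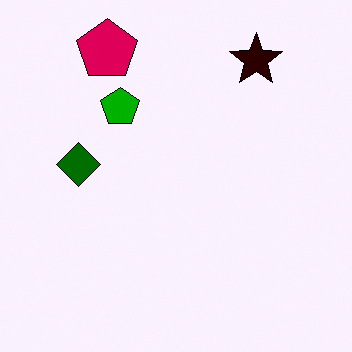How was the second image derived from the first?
The transformation is: boosted in contrast.

Tones are pushed away from mid-grey across the whole image — a global contrast change.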